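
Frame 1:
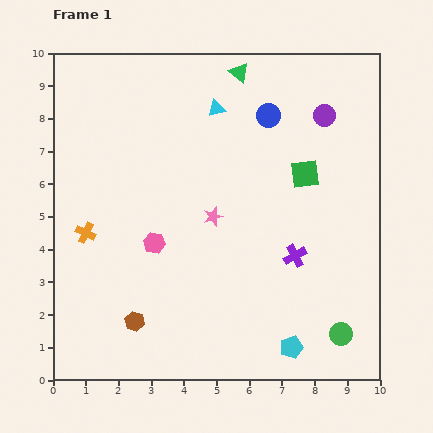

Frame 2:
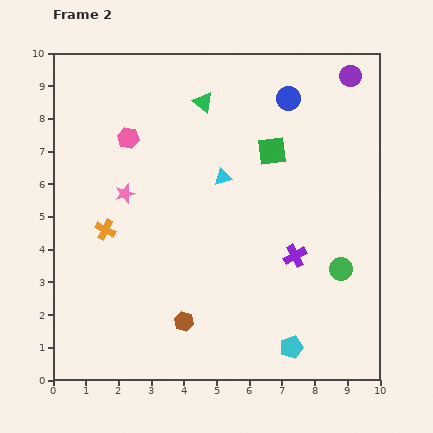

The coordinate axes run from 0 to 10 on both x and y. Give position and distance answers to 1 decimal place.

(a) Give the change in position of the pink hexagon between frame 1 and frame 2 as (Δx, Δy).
(-0.8, 3.2)

The pink hexagon was at (3.1, 4.2) in frame 1 and (2.3, 7.4) in frame 2.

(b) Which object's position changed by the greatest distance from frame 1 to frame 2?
the pink hexagon

(moved 3.3; next 2.8)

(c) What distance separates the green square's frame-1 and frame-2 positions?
1.2

The green square moved from (7.7, 6.3) to (6.7, 7.0), a distance of √(1.0² + 0.7²) ≈ 1.2.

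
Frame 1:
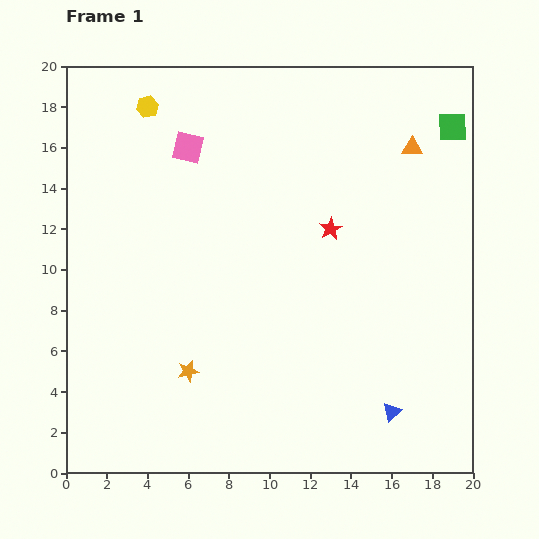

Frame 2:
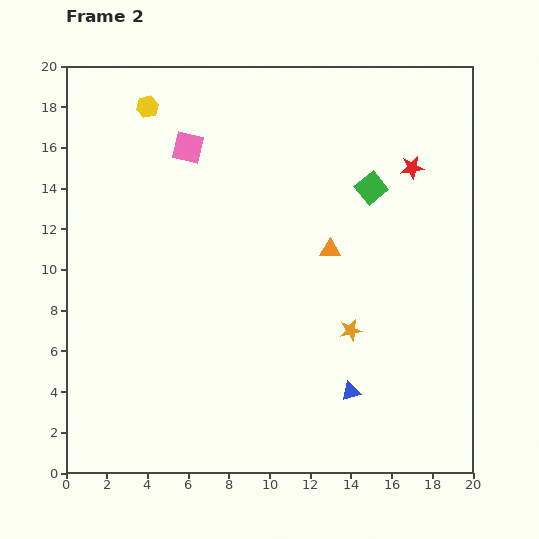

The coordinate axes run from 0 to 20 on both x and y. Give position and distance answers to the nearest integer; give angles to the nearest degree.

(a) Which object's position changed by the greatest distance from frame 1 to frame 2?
the orange star

(moved 8; next 6)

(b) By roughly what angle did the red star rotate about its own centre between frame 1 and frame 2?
22° clockwise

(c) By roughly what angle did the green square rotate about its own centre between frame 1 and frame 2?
38° counter-clockwise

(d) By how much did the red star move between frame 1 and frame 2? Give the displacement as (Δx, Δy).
(4, 3)

The red star was at (13, 12) in frame 1 and (17, 15) in frame 2.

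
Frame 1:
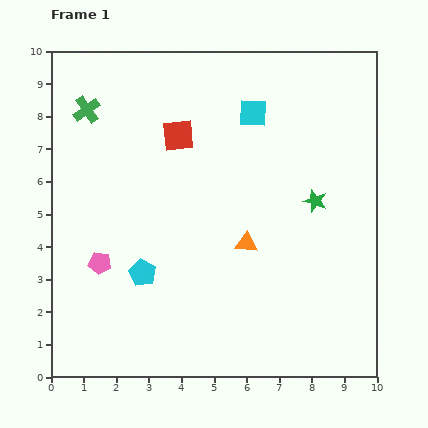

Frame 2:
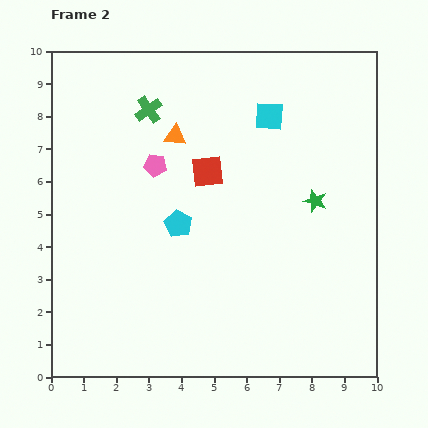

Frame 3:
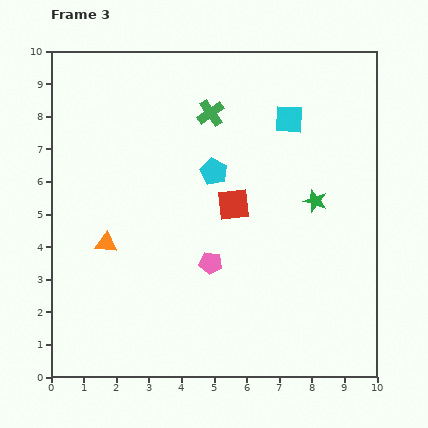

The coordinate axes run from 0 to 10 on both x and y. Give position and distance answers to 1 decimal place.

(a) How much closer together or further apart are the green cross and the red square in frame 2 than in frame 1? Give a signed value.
-0.3

Distance in frame 1: 2.9. Distance in frame 2: 2.6.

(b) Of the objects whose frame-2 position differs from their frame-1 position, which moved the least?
the cyan square

(moved 0.5)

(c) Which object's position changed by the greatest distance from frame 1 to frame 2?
the orange triangle

(moved 4.0; next 3.4)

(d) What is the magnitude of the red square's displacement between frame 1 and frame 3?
2.7

The red square moved from (3.9, 7.4) to (5.6, 5.3), a distance of √(1.7² + 2.1²) ≈ 2.7.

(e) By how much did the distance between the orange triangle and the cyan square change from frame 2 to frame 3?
+3.8

Distance in frame 2: 3.0. Distance in frame 3: 6.8.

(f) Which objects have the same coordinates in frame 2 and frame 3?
the green star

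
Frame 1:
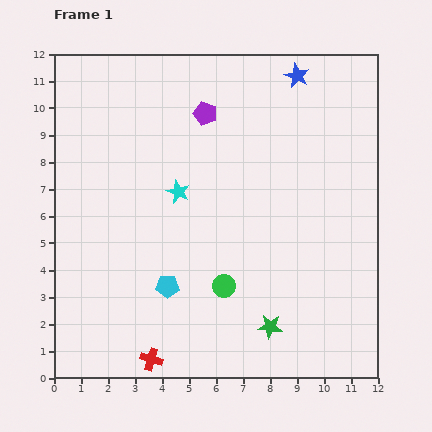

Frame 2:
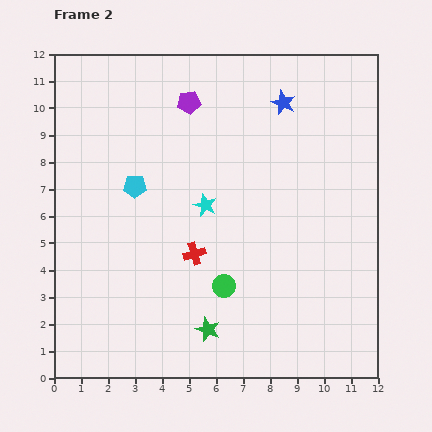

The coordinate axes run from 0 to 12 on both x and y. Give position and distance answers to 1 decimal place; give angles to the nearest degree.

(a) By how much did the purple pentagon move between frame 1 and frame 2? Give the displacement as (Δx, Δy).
(-0.6, 0.4)

The purple pentagon was at (5.6, 9.8) in frame 1 and (5.0, 10.2) in frame 2.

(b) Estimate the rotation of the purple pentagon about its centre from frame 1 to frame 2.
25° counter-clockwise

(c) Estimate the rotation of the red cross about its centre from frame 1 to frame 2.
33° counter-clockwise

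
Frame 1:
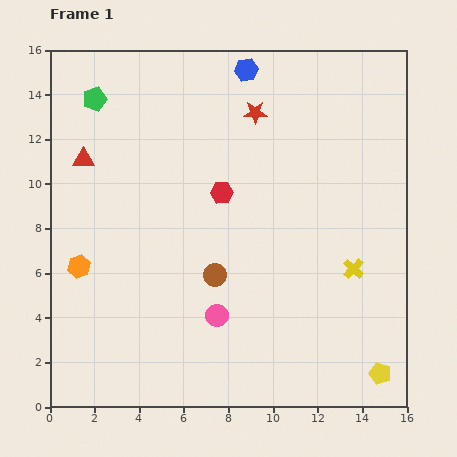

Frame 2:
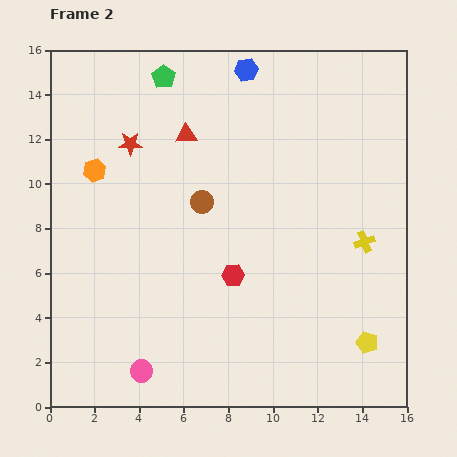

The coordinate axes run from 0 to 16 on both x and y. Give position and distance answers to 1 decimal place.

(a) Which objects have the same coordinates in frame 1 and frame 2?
the blue hexagon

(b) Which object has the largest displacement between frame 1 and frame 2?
the red star

(moved 5.8; next 4.7)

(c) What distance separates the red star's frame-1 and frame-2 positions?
5.8

The red star moved from (9.2, 13.2) to (3.6, 11.8), a distance of √(5.6² + 1.4²) ≈ 5.8.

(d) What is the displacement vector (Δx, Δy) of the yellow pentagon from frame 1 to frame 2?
(-0.6, 1.4)

The yellow pentagon was at (14.8, 1.5) in frame 1 and (14.2, 2.9) in frame 2.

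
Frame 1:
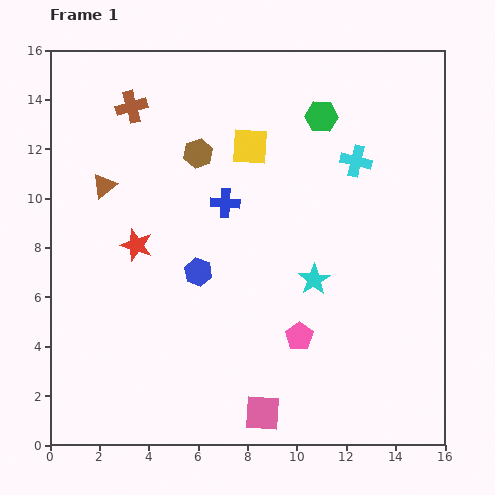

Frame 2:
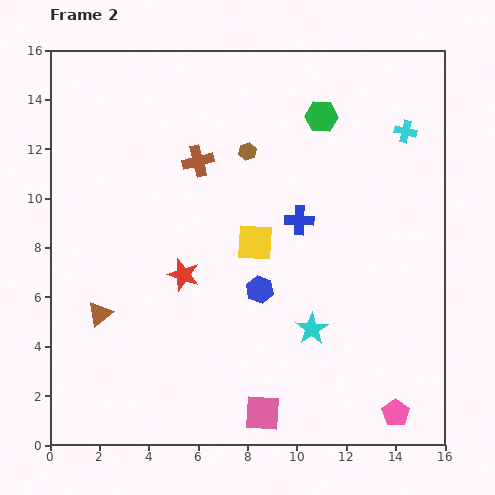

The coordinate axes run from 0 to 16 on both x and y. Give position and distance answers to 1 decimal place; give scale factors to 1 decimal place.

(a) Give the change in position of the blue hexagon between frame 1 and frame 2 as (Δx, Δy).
(2.5, -0.7)

The blue hexagon was at (6.0, 7.0) in frame 1 and (8.5, 6.3) in frame 2.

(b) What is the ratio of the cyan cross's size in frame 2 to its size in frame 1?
0.7×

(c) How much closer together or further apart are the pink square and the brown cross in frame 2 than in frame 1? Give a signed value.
-3.0

Distance in frame 1: 13.5. Distance in frame 2: 10.5.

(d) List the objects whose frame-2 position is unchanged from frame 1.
the pink square, the green hexagon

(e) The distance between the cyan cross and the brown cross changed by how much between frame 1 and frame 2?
-0.9

Distance in frame 1: 9.4. Distance in frame 2: 8.5.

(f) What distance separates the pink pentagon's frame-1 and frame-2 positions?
5.0

The pink pentagon moved from (10.1, 4.4) to (14.0, 1.3), a distance of √(3.9² + 3.1²) ≈ 5.0.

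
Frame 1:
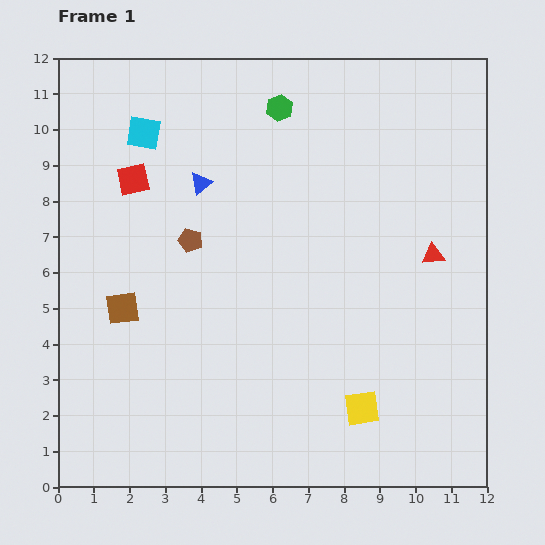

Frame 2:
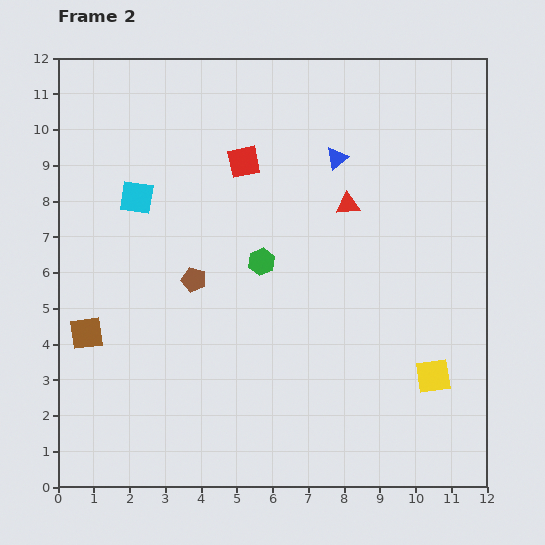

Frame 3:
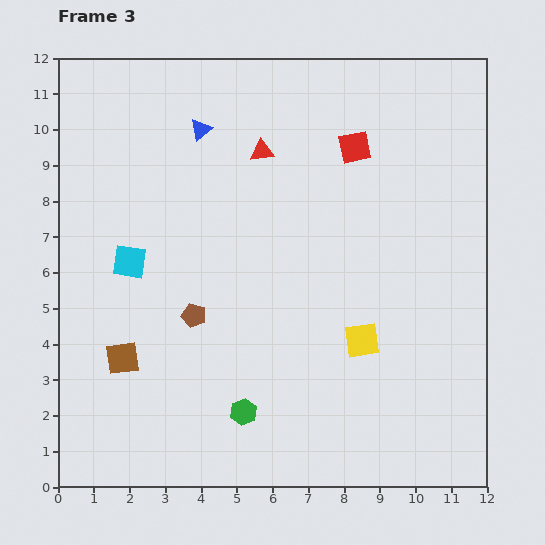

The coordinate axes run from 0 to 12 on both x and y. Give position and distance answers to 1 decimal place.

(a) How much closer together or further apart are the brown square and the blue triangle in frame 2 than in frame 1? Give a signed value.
+4.4

Distance in frame 1: 4.1. Distance in frame 2: 8.5.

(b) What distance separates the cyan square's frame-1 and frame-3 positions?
3.6

The cyan square moved from (2.4, 9.9) to (2.0, 6.3), a distance of √(0.4² + 3.6²) ≈ 3.6.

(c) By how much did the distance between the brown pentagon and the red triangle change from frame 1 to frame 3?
-1.8

Distance in frame 1: 6.8. Distance in frame 3: 5.0.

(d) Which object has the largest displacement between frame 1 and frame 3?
the green hexagon

(moved 8.6; next 6.3)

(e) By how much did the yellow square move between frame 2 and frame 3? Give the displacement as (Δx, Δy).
(-2.0, 1.0)

The yellow square was at (10.5, 3.1) in frame 2 and (8.5, 4.1) in frame 3.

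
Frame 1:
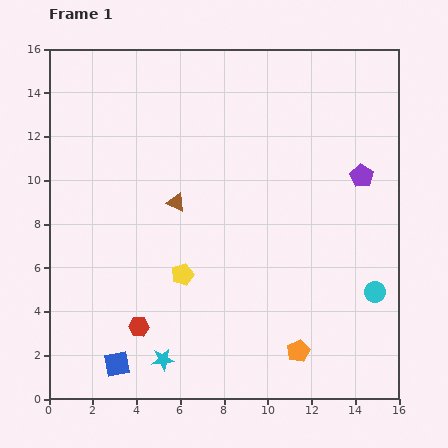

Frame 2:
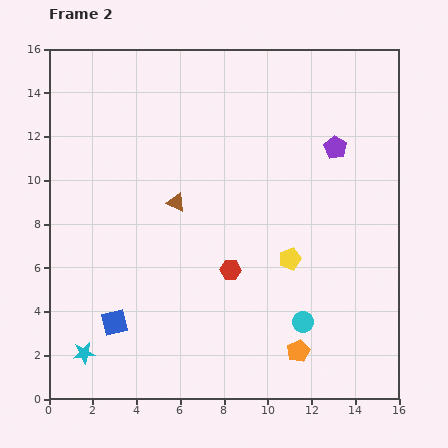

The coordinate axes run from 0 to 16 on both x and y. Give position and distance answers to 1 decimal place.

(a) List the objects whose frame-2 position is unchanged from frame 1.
the brown triangle, the orange pentagon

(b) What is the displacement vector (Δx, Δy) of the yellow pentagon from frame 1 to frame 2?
(4.9, 0.7)

The yellow pentagon was at (6.1, 5.7) in frame 1 and (11.0, 6.4) in frame 2.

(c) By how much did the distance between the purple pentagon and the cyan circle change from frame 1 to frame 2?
+2.8

Distance in frame 1: 5.3. Distance in frame 2: 8.1.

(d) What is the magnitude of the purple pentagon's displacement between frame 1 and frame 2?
1.8

The purple pentagon moved from (14.3, 10.2) to (13.1, 11.5), a distance of √(1.2² + 1.3²) ≈ 1.8.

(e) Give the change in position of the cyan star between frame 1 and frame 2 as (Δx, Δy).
(-3.6, 0.3)

The cyan star was at (5.2, 1.8) in frame 1 and (1.6, 2.1) in frame 2.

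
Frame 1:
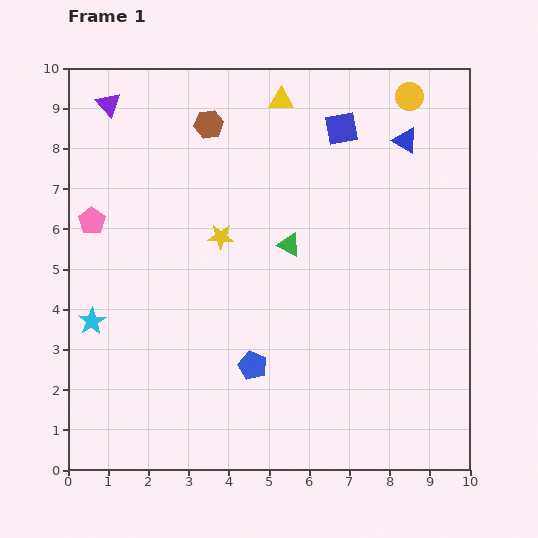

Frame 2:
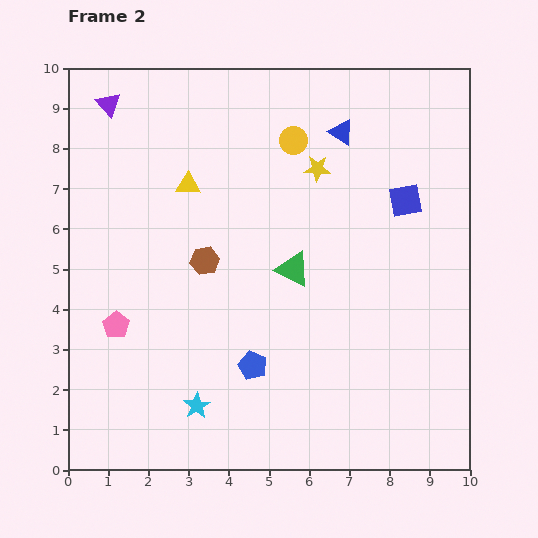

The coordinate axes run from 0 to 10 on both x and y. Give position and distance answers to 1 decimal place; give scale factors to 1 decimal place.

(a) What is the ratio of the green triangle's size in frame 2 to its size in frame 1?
1.5×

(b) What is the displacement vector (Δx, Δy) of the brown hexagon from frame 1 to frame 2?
(-0.1, -3.4)

The brown hexagon was at (3.5, 8.6) in frame 1 and (3.4, 5.2) in frame 2.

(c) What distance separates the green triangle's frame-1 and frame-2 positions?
0.6

The green triangle moved from (5.5, 5.6) to (5.6, 5.0), a distance of √(0.1² + 0.6²) ≈ 0.6.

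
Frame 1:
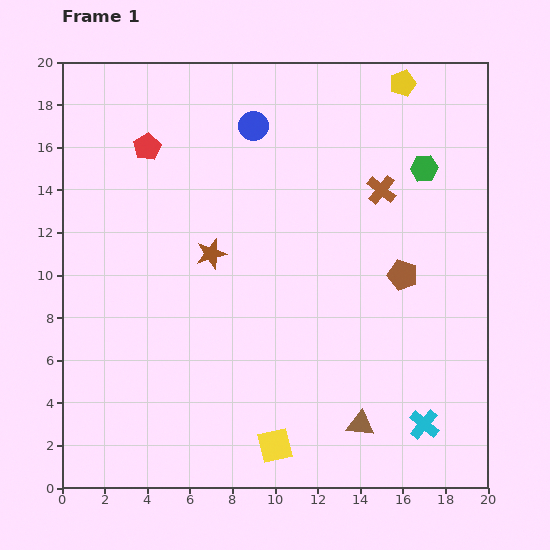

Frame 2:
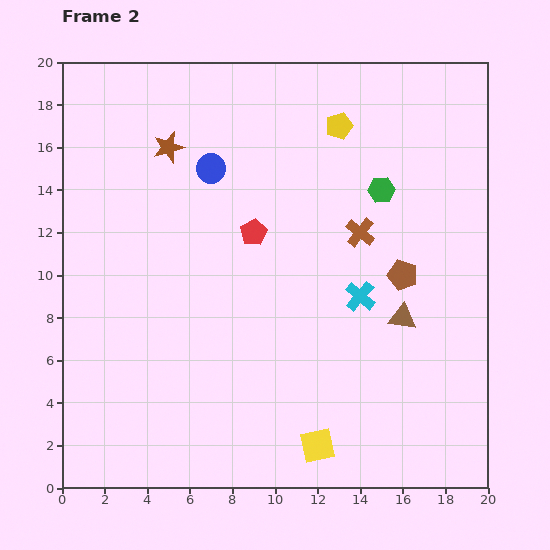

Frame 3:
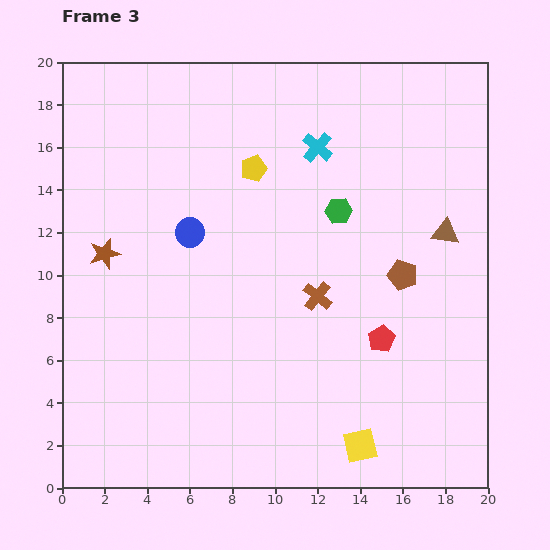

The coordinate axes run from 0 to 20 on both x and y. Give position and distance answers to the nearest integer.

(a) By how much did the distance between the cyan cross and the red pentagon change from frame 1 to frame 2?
-12

Distance in frame 1: 18. Distance in frame 2: 6.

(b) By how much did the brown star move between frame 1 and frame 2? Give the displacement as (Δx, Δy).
(-2, 5)

The brown star was at (7, 11) in frame 1 and (5, 16) in frame 2.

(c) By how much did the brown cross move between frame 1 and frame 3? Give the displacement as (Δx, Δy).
(-3, -5)

The brown cross was at (15, 14) in frame 1 and (12, 9) in frame 3.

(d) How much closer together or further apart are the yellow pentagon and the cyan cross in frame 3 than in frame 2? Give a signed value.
-5

Distance in frame 2: 8. Distance in frame 3: 3.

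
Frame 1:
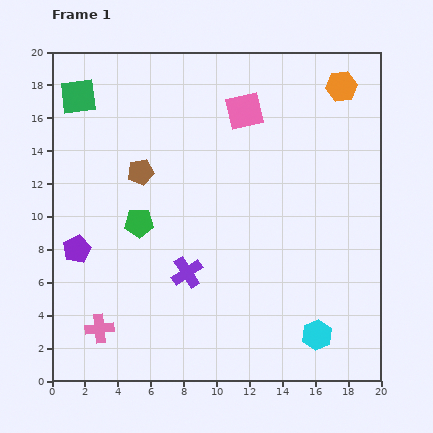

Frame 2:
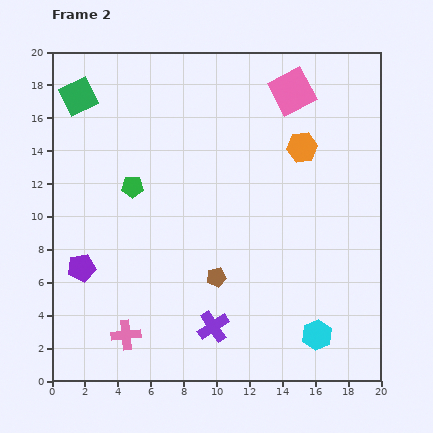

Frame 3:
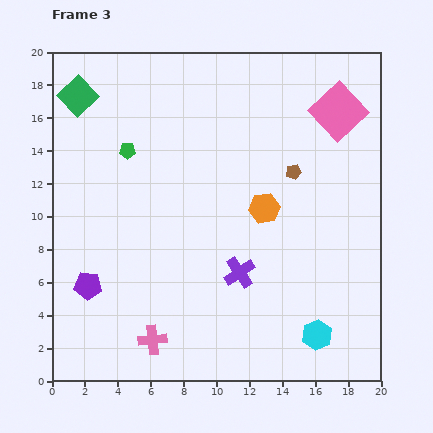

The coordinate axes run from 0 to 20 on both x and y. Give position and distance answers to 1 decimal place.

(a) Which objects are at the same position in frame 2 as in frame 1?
the cyan hexagon, the green square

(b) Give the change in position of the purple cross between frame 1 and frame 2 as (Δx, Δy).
(1.6, -3.3)

The purple cross was at (8.2, 6.6) in frame 1 and (9.8, 3.3) in frame 2.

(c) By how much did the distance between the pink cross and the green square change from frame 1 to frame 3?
+1.3

Distance in frame 1: 14.2. Distance in frame 3: 15.5.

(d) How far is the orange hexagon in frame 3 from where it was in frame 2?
4.4

The orange hexagon moved from (15.2, 14.2) to (12.9, 10.5), a distance of √(2.3² + 3.7²) ≈ 4.4.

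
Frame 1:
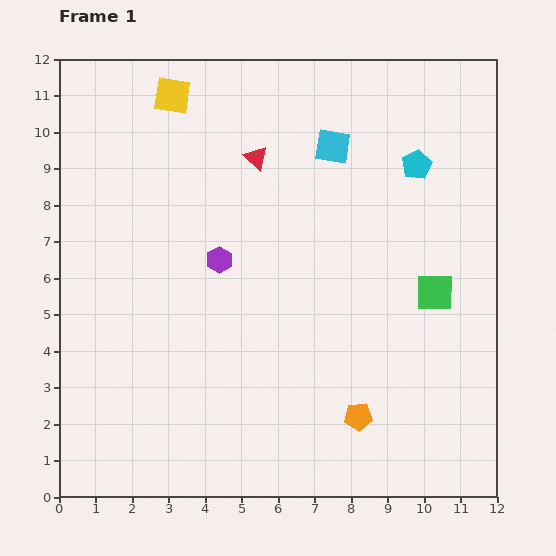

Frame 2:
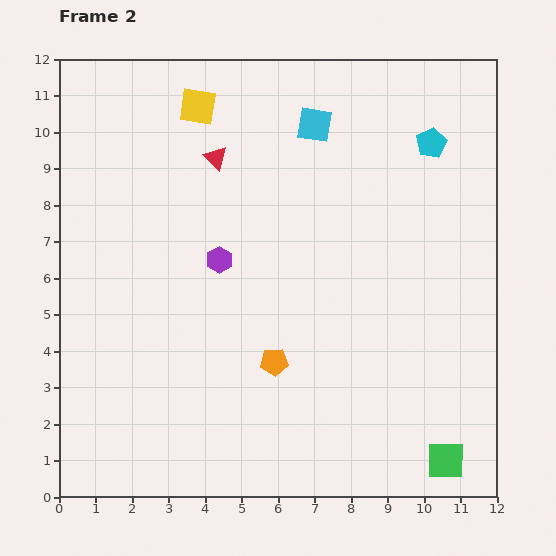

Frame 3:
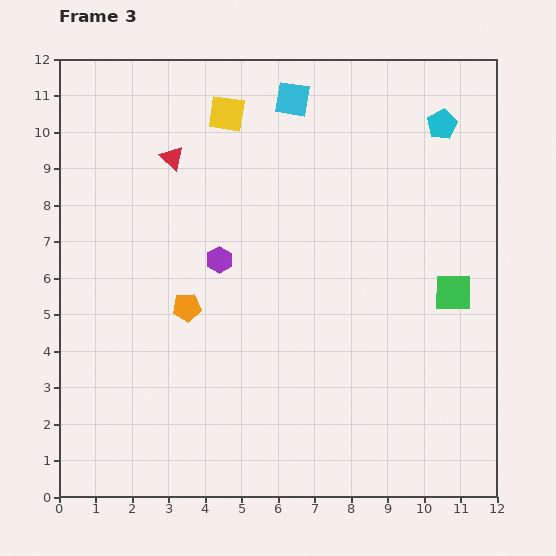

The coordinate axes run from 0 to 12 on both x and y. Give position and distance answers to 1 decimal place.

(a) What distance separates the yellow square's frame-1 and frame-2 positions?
0.8

The yellow square moved from (3.1, 11.0) to (3.8, 10.7), a distance of √(0.7² + 0.3²) ≈ 0.8.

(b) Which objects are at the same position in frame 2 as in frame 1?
the purple hexagon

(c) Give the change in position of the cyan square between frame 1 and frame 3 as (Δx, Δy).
(-1.1, 1.3)

The cyan square was at (7.5, 9.6) in frame 1 and (6.4, 10.9) in frame 3.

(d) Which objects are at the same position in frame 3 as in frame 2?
the purple hexagon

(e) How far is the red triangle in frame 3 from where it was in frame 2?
1.2

The red triangle moved from (4.3, 9.3) to (3.1, 9.3), a distance of √(1.2² + 0.0²) ≈ 1.2.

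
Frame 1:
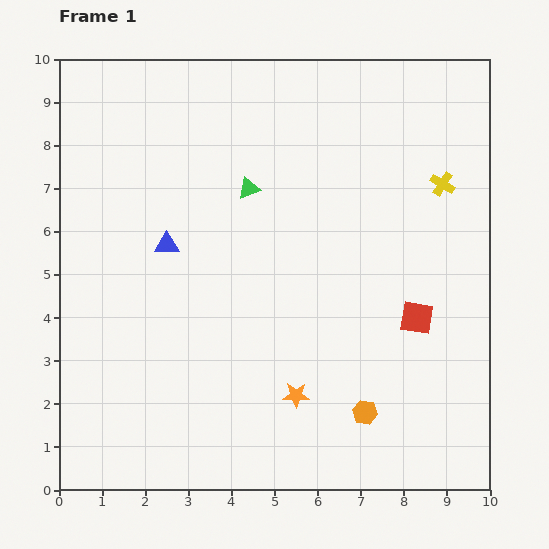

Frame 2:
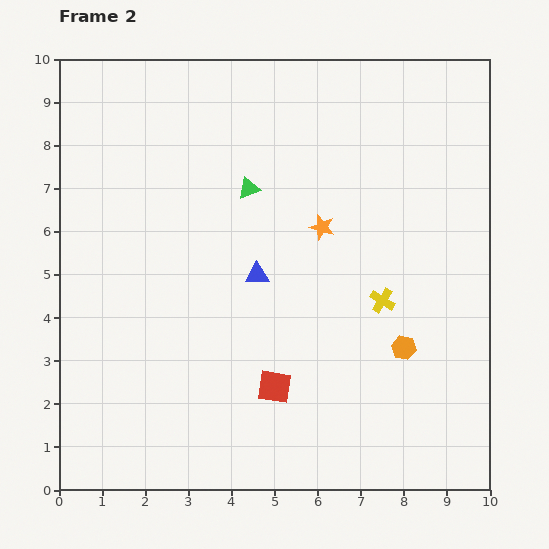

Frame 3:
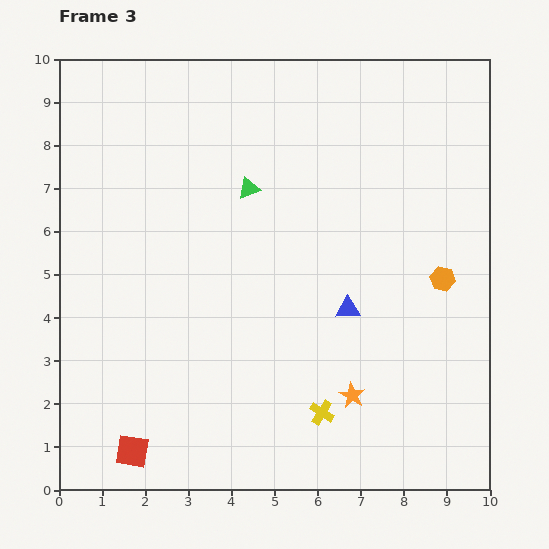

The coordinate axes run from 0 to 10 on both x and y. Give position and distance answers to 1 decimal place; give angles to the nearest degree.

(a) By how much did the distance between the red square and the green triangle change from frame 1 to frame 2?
-0.3

Distance in frame 1: 4.9. Distance in frame 2: 4.6.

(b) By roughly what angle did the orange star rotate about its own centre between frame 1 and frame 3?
31° clockwise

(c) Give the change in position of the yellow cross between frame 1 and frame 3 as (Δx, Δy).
(-2.8, -5.3)

The yellow cross was at (8.9, 7.1) in frame 1 and (6.1, 1.8) in frame 3.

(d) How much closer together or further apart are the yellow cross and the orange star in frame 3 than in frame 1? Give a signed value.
-5.2

Distance in frame 1: 6.0. Distance in frame 3: 0.8.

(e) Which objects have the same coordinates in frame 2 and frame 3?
the green triangle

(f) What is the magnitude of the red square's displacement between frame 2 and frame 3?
3.6

The red square moved from (5.0, 2.4) to (1.7, 0.9), a distance of √(3.3² + 1.5²) ≈ 3.6.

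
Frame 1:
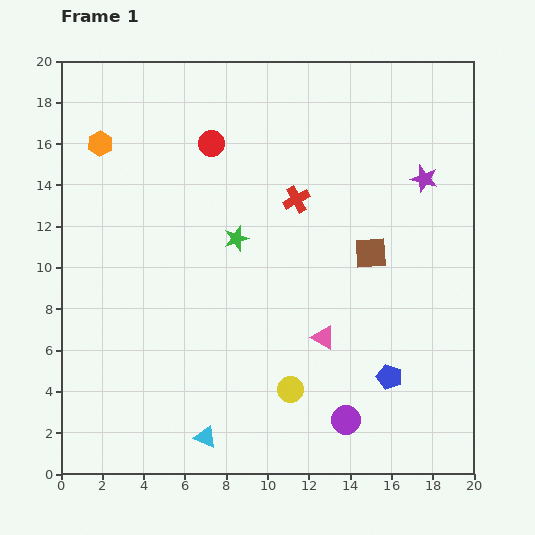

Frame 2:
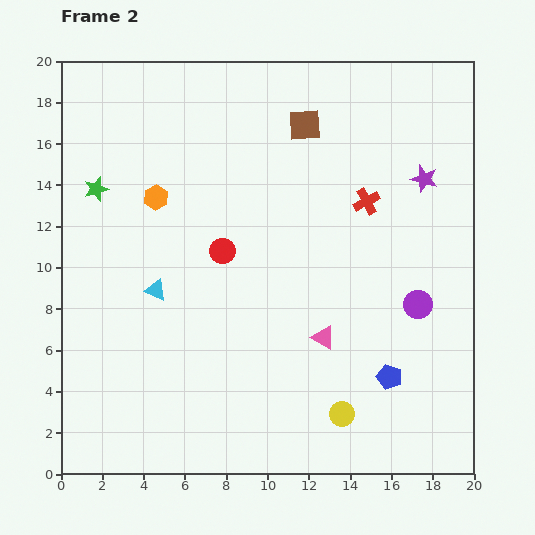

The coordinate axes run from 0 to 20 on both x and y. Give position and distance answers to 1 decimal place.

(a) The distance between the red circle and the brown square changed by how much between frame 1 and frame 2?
-2.0

Distance in frame 1: 9.3. Distance in frame 2: 7.3.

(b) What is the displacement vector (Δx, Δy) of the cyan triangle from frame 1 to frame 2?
(-2.4, 7.1)

The cyan triangle was at (7.0, 1.8) in frame 1 and (4.6, 8.9) in frame 2.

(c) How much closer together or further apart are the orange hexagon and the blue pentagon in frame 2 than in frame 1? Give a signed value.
-3.7

Distance in frame 1: 18.0. Distance in frame 2: 14.3.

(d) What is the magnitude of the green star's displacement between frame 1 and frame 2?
7.2

The green star moved from (8.5, 11.4) to (1.7, 13.8), a distance of √(6.8² + 2.4²) ≈ 7.2.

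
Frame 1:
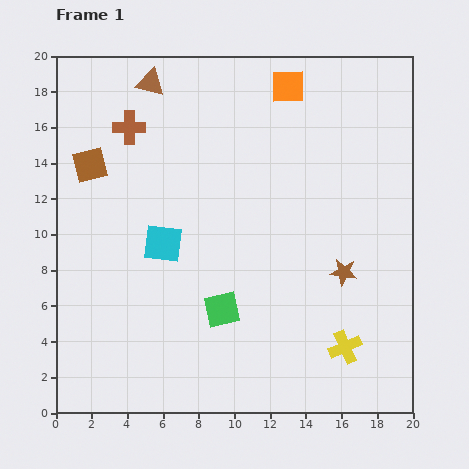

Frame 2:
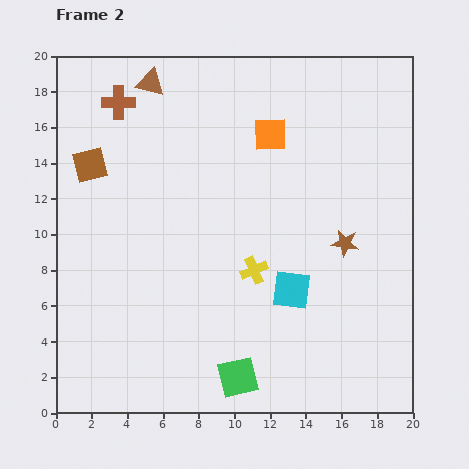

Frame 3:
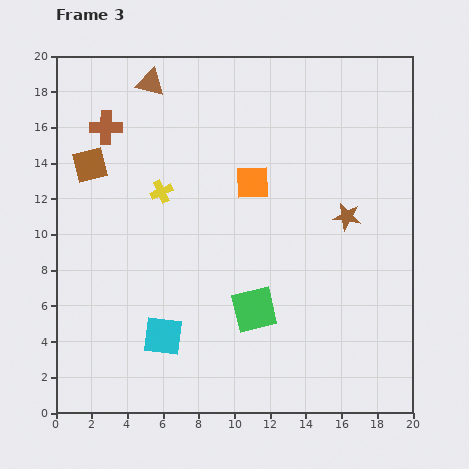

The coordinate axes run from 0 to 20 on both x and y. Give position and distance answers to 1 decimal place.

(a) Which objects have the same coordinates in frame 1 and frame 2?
the brown triangle, the brown square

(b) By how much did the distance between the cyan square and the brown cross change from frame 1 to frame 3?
+5.3

Distance in frame 1: 6.8. Distance in frame 3: 12.1.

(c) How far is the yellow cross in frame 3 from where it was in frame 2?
6.8

The yellow cross moved from (11.1, 8.0) to (5.9, 12.4), a distance of √(5.2² + 4.4²) ≈ 6.8.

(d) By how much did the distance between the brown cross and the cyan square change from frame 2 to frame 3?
-2.2

Distance in frame 2: 14.3. Distance in frame 3: 12.1.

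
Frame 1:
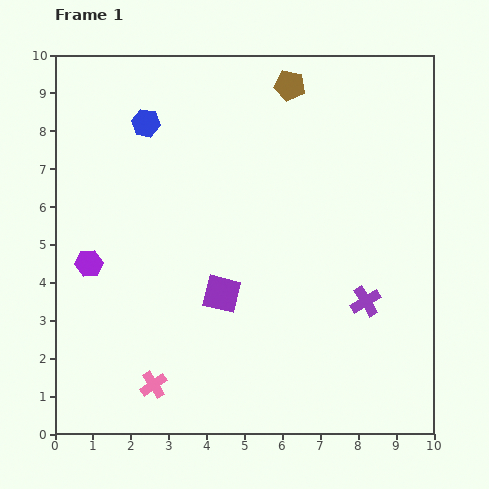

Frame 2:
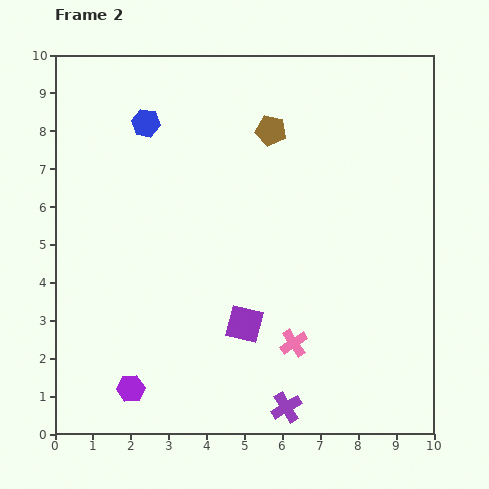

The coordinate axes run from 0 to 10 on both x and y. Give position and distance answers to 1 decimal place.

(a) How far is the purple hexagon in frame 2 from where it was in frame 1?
3.5

The purple hexagon moved from (0.9, 4.5) to (2.0, 1.2), a distance of √(1.1² + 3.3²) ≈ 3.5.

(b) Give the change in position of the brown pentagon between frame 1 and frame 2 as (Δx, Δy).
(-0.5, -1.2)

The brown pentagon was at (6.2, 9.2) in frame 1 and (5.7, 8.0) in frame 2.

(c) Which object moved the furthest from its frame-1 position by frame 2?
the pink cross

(moved 3.9; next 3.5)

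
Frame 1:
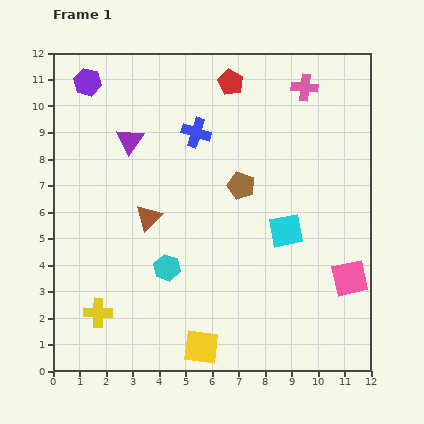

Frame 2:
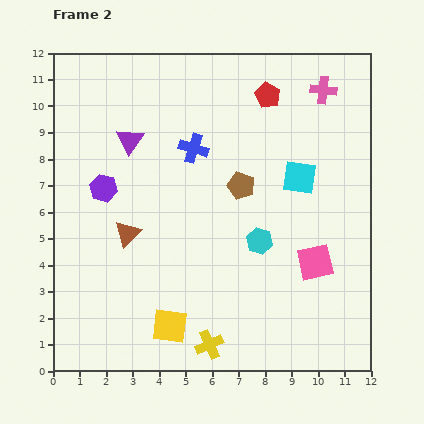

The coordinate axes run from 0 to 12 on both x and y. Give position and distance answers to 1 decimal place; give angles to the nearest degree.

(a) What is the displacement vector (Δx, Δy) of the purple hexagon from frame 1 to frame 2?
(0.6, -4.0)

The purple hexagon was at (1.3, 10.9) in frame 1 and (1.9, 6.9) in frame 2.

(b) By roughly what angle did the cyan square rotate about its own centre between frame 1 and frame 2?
20° clockwise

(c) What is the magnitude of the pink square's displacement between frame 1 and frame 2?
1.4

The pink square moved from (11.2, 3.5) to (9.9, 4.1), a distance of √(1.3² + 0.6²) ≈ 1.4.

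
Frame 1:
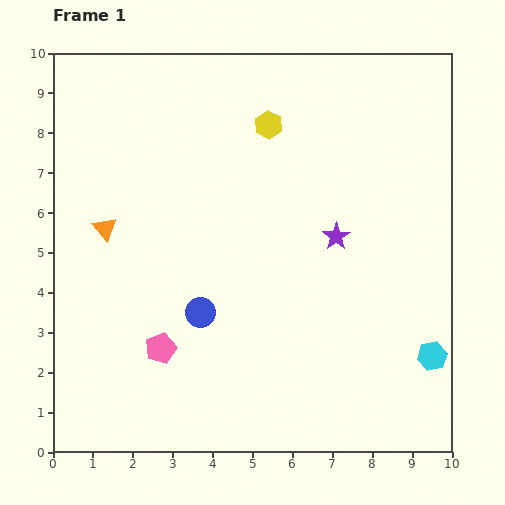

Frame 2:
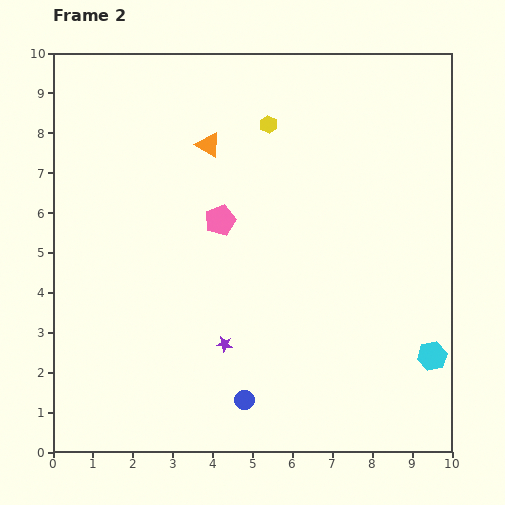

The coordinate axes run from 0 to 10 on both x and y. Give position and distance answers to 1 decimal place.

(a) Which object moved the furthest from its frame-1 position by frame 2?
the purple star

(moved 3.9; next 3.5)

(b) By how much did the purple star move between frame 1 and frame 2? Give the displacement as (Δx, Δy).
(-2.8, -2.7)

The purple star was at (7.1, 5.4) in frame 1 and (4.3, 2.7) in frame 2.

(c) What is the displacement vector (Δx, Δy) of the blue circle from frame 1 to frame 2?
(1.1, -2.2)

The blue circle was at (3.7, 3.5) in frame 1 and (4.8, 1.3) in frame 2.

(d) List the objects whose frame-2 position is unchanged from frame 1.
the yellow hexagon, the cyan hexagon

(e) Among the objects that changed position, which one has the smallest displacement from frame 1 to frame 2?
the blue circle

(moved 2.5)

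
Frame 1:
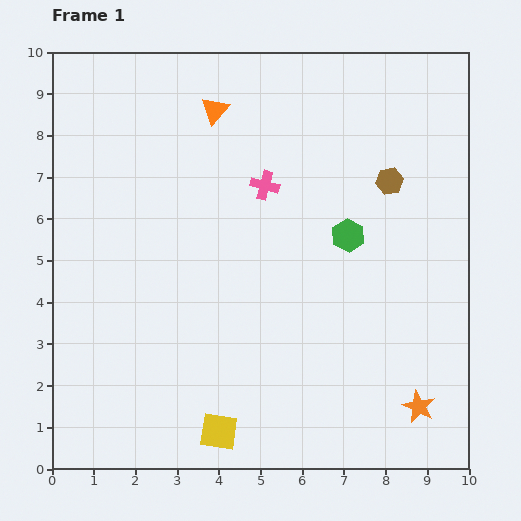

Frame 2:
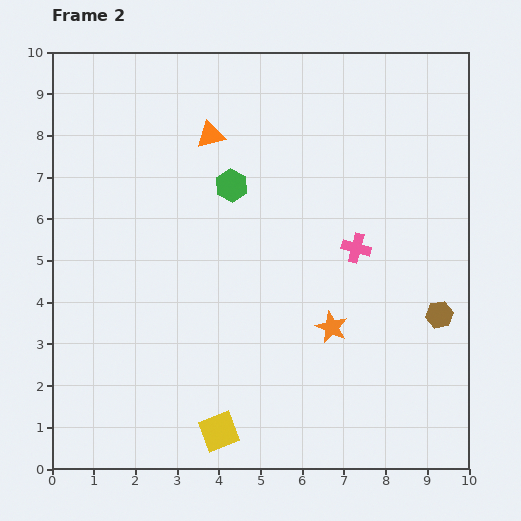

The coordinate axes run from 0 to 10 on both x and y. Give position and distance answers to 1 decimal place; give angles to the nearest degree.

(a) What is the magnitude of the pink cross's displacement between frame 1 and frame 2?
2.7

The pink cross moved from (5.1, 6.8) to (7.3, 5.3), a distance of √(2.2² + 1.5²) ≈ 2.7.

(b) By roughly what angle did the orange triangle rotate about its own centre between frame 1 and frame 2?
35° clockwise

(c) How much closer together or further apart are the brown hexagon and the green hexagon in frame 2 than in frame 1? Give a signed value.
+4.3

Distance in frame 1: 1.6. Distance in frame 2: 5.9.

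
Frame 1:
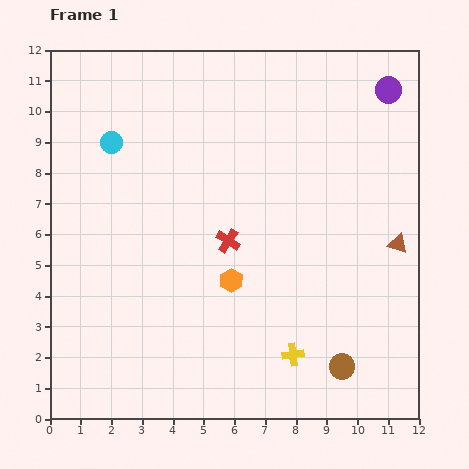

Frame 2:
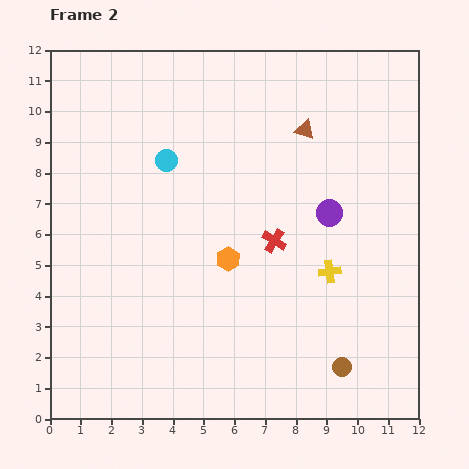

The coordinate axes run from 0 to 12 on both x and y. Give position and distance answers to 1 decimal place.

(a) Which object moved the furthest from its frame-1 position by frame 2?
the brown triangle

(moved 4.8; next 4.4)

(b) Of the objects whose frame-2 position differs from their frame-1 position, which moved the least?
the orange hexagon

(moved 0.7)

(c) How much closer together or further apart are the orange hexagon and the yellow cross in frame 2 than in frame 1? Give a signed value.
+0.2

Distance in frame 1: 3.1. Distance in frame 2: 3.3.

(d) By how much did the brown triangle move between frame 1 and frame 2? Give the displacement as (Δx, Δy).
(-3.0, 3.7)

The brown triangle was at (11.3, 5.7) in frame 1 and (8.3, 9.4) in frame 2.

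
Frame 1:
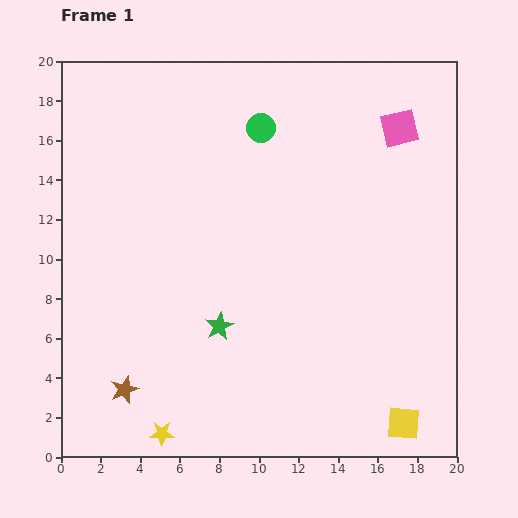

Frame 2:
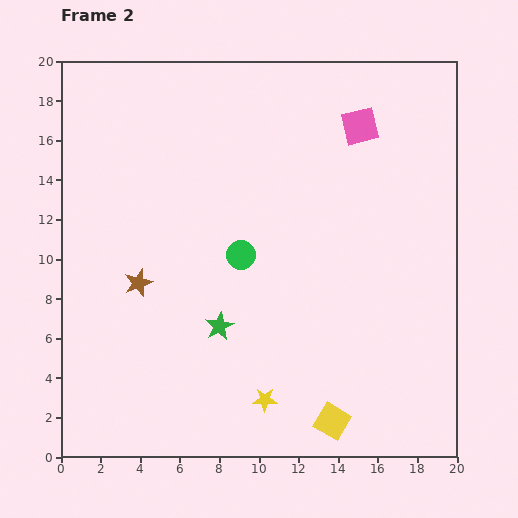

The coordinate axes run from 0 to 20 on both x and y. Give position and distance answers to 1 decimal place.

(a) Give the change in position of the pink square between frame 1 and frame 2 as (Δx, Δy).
(-2.0, 0.1)

The pink square was at (17.1, 16.6) in frame 1 and (15.1, 16.7) in frame 2.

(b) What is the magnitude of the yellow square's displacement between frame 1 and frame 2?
3.6

The yellow square moved from (17.3, 1.7) to (13.7, 1.8), a distance of √(3.6² + 0.1²) ≈ 3.6.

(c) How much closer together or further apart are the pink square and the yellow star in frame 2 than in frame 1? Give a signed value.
-4.9

Distance in frame 1: 19.5. Distance in frame 2: 14.6.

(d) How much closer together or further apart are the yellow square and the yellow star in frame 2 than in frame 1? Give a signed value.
-8.6

Distance in frame 1: 12.2. Distance in frame 2: 3.6.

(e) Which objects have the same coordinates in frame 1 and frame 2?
the green star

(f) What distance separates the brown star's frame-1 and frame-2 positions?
5.4

The brown star moved from (3.2, 3.4) to (3.9, 8.8), a distance of √(0.7² + 5.4²) ≈ 5.4.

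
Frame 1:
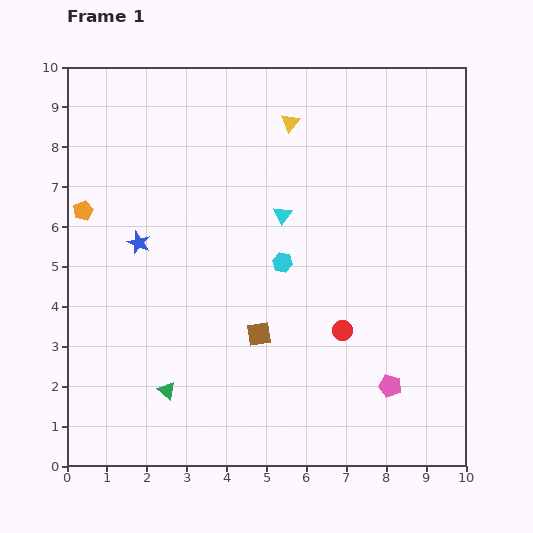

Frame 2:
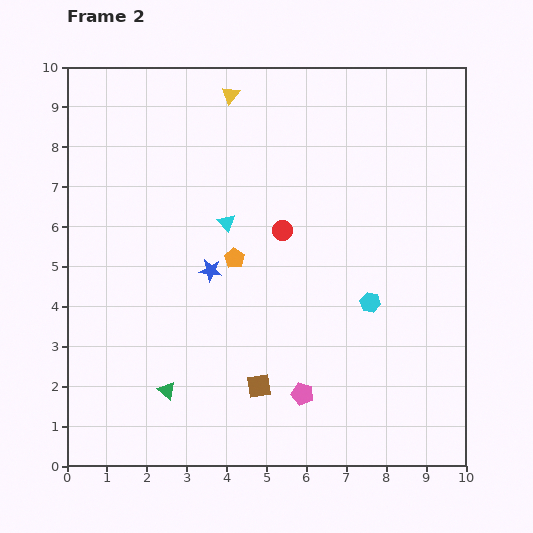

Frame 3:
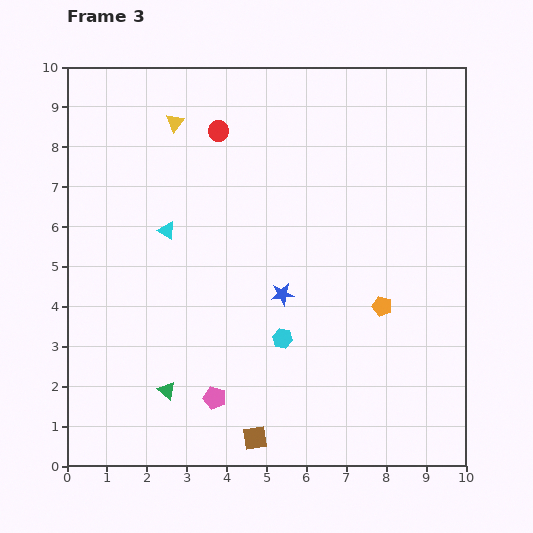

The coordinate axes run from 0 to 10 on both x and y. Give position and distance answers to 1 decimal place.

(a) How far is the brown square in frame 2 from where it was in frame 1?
1.3

The brown square moved from (4.8, 3.3) to (4.8, 2.0), a distance of √(0.0² + 1.3²) ≈ 1.3.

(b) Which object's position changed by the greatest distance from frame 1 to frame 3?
the orange pentagon

(moved 7.9; next 5.9)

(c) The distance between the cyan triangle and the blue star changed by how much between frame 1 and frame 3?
-0.4

Distance in frame 1: 3.7. Distance in frame 3: 3.3.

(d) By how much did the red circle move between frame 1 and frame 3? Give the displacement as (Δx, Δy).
(-3.1, 5.0)

The red circle was at (6.9, 3.4) in frame 1 and (3.8, 8.4) in frame 3.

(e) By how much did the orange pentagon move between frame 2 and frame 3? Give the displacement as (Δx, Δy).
(3.7, -1.2)

The orange pentagon was at (4.2, 5.2) in frame 2 and (7.9, 4.0) in frame 3.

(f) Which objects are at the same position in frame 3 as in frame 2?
the green triangle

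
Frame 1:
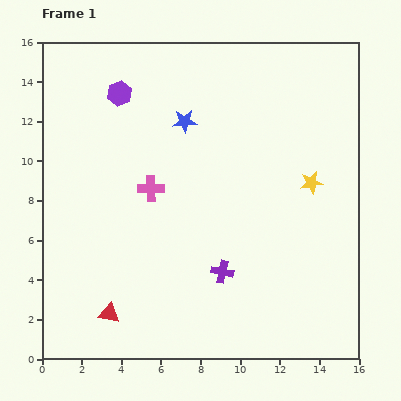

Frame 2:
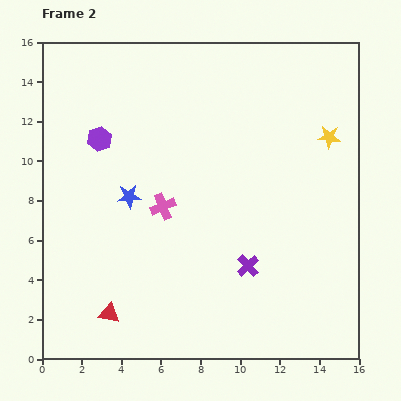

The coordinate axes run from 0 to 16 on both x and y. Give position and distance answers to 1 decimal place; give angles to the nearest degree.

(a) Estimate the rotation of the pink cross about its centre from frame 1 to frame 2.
21° counter-clockwise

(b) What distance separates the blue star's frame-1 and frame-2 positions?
4.7

The blue star moved from (7.2, 12.0) to (4.4, 8.2), a distance of √(2.8² + 3.8²) ≈ 4.7.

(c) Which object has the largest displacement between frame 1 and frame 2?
the blue star

(moved 4.7; next 2.5)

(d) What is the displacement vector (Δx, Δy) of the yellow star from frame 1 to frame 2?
(0.9, 2.3)

The yellow star was at (13.6, 8.9) in frame 1 and (14.5, 11.2) in frame 2.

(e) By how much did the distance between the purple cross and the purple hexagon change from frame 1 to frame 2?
-0.5

Distance in frame 1: 10.4. Distance in frame 2: 9.9.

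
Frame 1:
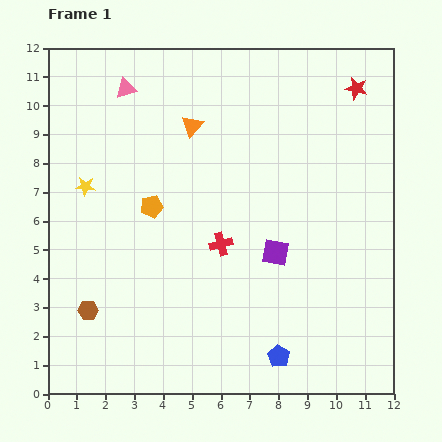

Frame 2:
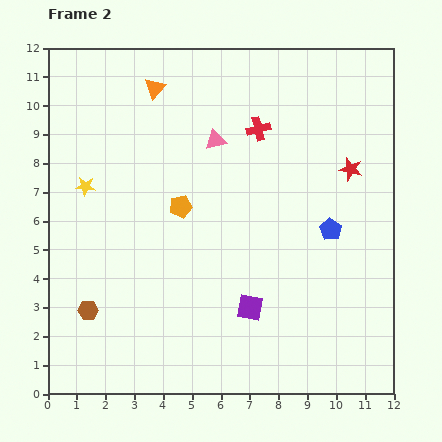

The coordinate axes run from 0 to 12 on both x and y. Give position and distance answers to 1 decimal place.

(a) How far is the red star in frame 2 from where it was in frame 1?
2.8

The red star moved from (10.7, 10.6) to (10.5, 7.8), a distance of √(0.2² + 2.8²) ≈ 2.8.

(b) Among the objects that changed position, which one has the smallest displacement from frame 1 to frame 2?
the orange pentagon

(moved 1.0)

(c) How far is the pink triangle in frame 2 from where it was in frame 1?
3.6

The pink triangle moved from (2.7, 10.6) to (5.8, 8.8), a distance of √(3.1² + 1.8²) ≈ 3.6.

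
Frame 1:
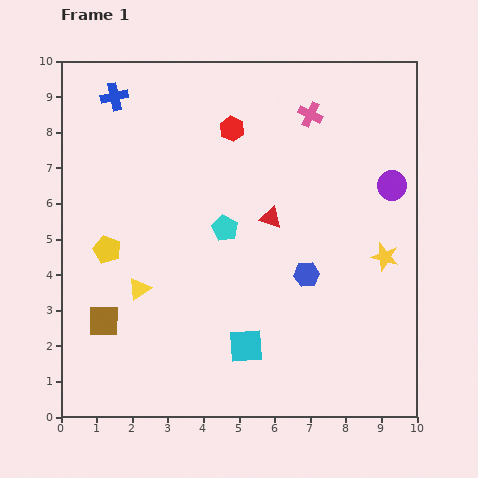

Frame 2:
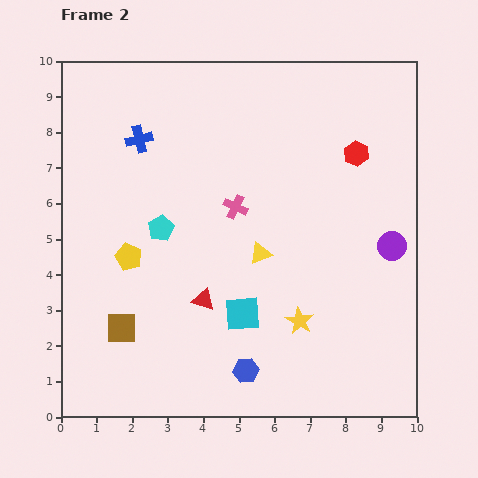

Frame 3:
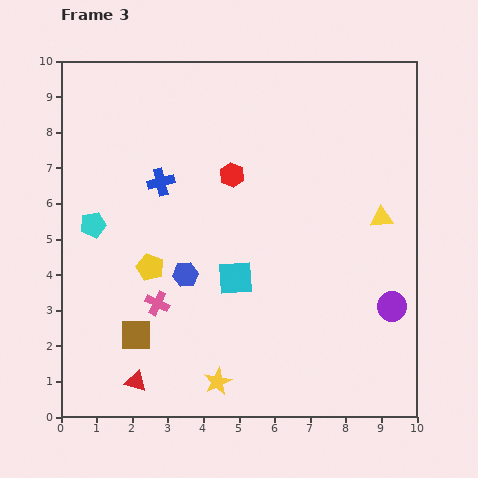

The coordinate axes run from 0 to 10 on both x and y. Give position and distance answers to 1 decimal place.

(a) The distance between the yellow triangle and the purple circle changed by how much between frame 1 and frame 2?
-4.0

Distance in frame 1: 7.7. Distance in frame 2: 3.7.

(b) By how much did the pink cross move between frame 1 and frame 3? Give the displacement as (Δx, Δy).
(-4.3, -5.3)

The pink cross was at (7.0, 8.5) in frame 1 and (2.7, 3.2) in frame 3.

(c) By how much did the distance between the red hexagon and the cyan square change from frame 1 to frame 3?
-3.2

Distance in frame 1: 6.1. Distance in frame 3: 2.9.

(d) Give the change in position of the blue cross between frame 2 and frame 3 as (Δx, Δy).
(0.6, -1.2)

The blue cross was at (2.2, 7.8) in frame 2 and (2.8, 6.6) in frame 3.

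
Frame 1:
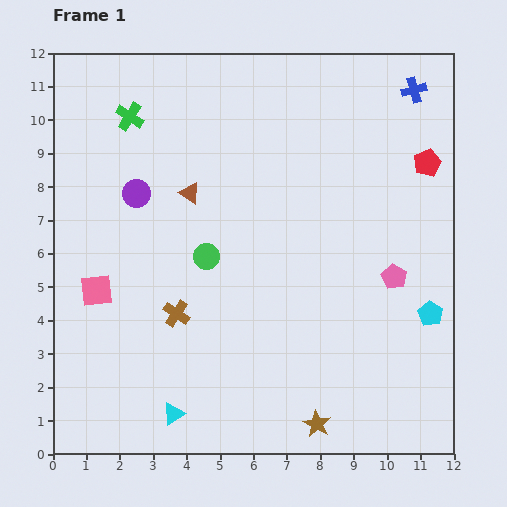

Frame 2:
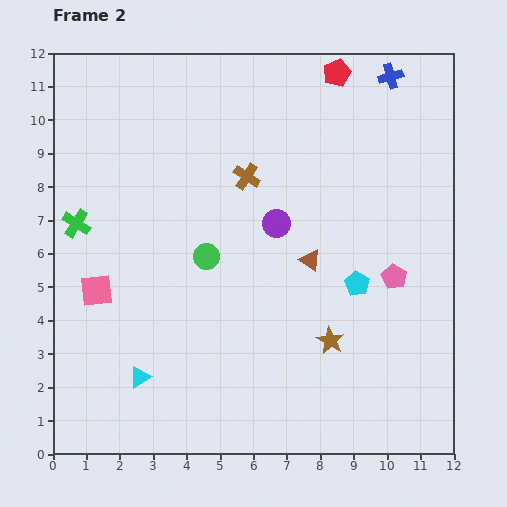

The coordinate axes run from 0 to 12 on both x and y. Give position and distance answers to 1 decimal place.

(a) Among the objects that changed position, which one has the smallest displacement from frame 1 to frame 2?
the blue cross

(moved 0.8)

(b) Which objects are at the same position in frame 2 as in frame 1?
the green circle, the pink pentagon, the pink square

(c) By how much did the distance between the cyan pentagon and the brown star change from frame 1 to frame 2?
-2.8

Distance in frame 1: 4.7. Distance in frame 2: 1.9.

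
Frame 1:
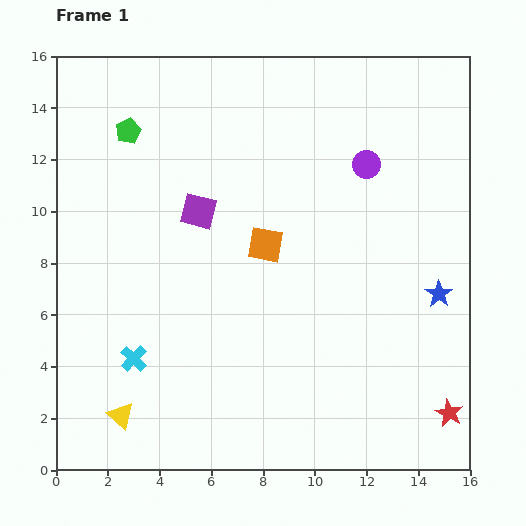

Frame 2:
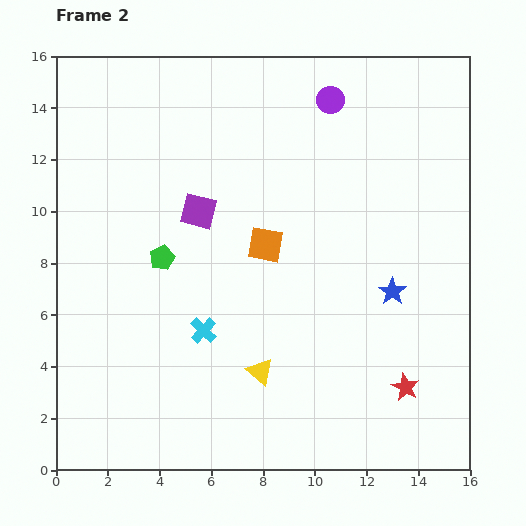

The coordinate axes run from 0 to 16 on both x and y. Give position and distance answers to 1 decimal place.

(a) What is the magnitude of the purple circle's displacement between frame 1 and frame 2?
2.9

The purple circle moved from (12.0, 11.8) to (10.6, 14.3), a distance of √(1.4² + 2.5²) ≈ 2.9.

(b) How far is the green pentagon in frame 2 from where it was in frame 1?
5.1

The green pentagon moved from (2.8, 13.1) to (4.1, 8.2), a distance of √(1.3² + 4.9²) ≈ 5.1.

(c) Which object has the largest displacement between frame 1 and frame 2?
the yellow triangle

(moved 5.7; next 5.1)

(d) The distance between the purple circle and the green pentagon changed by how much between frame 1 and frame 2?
-0.4

Distance in frame 1: 9.3. Distance in frame 2: 8.9.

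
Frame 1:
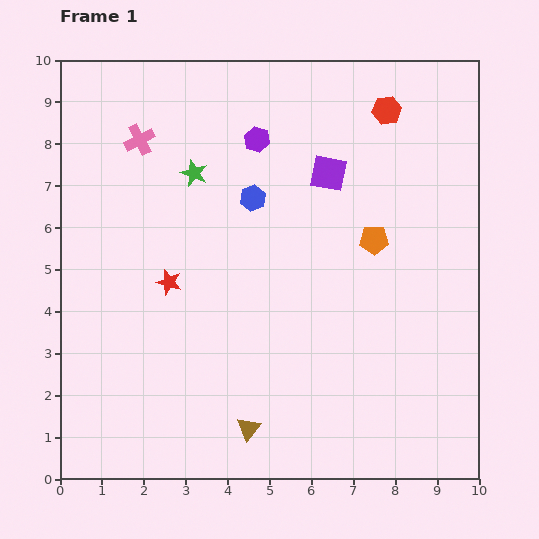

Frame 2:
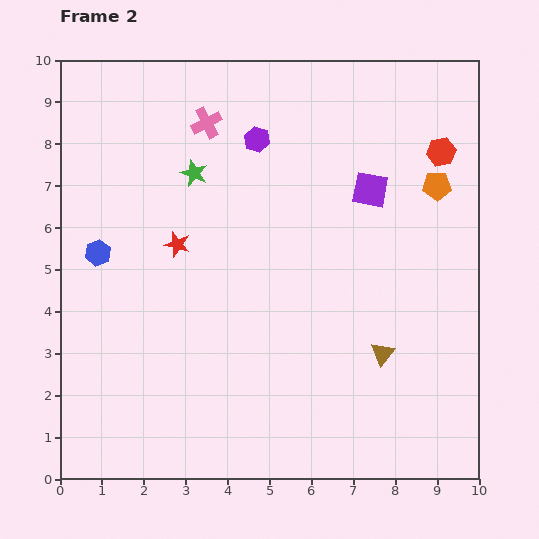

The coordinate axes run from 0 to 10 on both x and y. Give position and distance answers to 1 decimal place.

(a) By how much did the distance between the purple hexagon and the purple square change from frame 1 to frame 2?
+1.1

Distance in frame 1: 1.9. Distance in frame 2: 3.0.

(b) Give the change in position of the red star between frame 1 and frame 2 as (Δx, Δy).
(0.2, 0.9)

The red star was at (2.6, 4.7) in frame 1 and (2.8, 5.6) in frame 2.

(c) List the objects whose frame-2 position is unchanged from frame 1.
the green star, the purple hexagon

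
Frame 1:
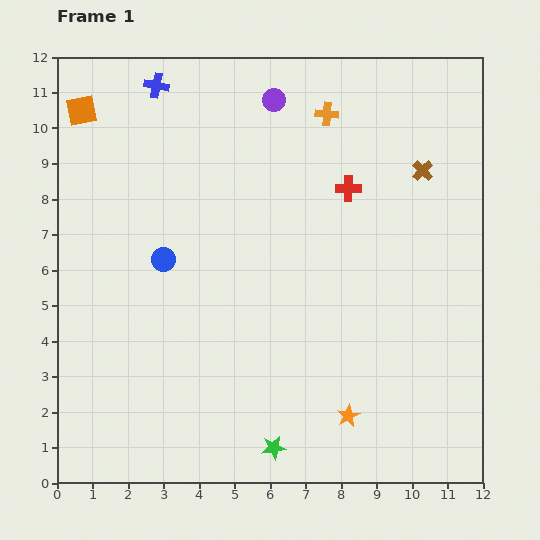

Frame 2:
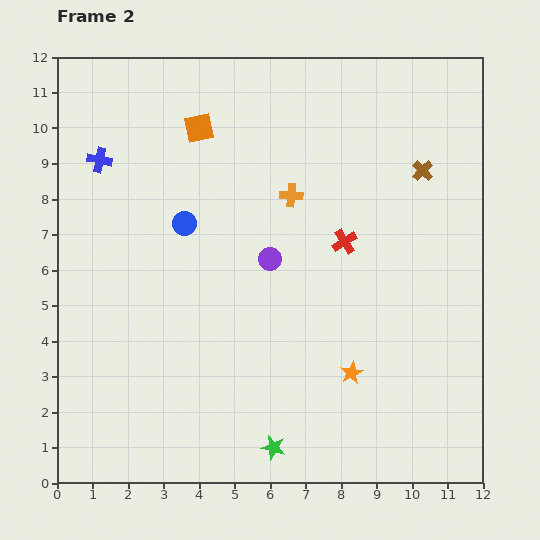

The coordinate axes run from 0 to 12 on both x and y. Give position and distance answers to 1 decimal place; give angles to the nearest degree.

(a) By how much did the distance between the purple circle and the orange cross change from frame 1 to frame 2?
+0.3

Distance in frame 1: 1.6. Distance in frame 2: 1.9.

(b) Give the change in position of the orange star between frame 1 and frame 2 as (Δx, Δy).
(0.1, 1.2)

The orange star was at (8.2, 1.9) in frame 1 and (8.3, 3.1) in frame 2.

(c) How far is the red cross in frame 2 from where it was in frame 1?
1.5

The red cross moved from (8.2, 8.3) to (8.1, 6.8), a distance of √(0.1² + 1.5²) ≈ 1.5.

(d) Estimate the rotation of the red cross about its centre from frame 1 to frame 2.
32° counter-clockwise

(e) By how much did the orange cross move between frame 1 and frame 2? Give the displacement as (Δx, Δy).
(-1.0, -2.3)

The orange cross was at (7.6, 10.4) in frame 1 and (6.6, 8.1) in frame 2.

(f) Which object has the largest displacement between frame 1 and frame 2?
the purple circle

(moved 4.5; next 3.3)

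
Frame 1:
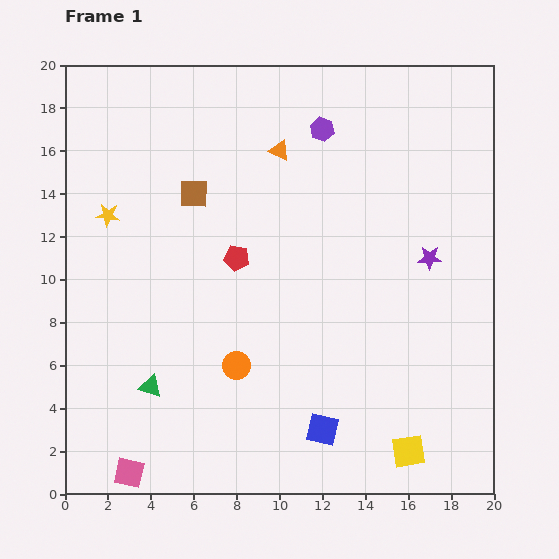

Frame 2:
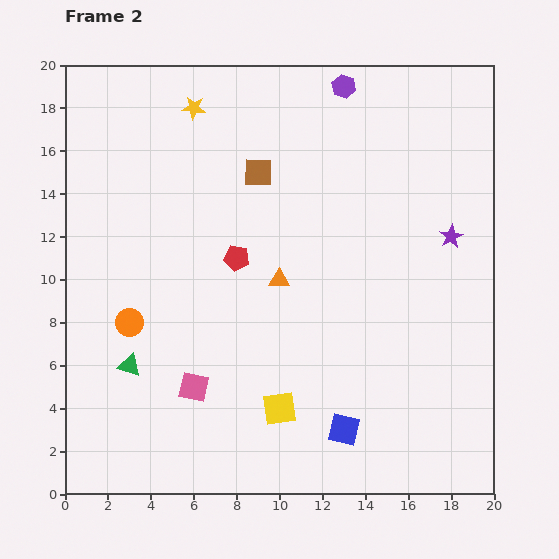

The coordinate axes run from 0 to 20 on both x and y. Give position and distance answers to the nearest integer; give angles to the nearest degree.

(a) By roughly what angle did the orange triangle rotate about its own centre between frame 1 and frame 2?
24° counter-clockwise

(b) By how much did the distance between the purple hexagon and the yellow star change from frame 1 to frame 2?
-4

Distance in frame 1: 11. Distance in frame 2: 7.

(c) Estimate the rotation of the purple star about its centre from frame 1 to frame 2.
29° counter-clockwise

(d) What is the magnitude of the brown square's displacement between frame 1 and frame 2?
3

The brown square moved from (6, 14) to (9, 15), a distance of √(3² + 1²) ≈ 3.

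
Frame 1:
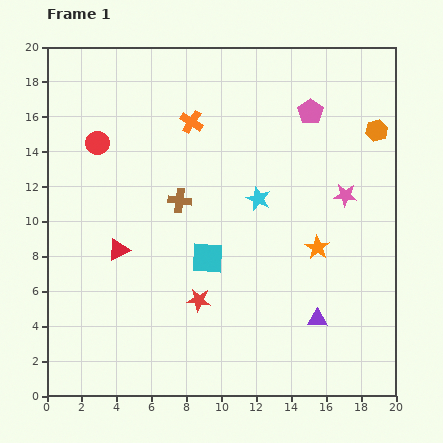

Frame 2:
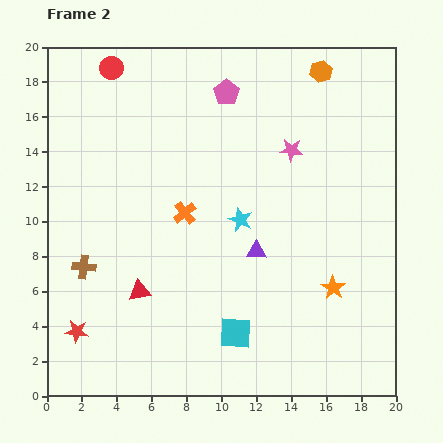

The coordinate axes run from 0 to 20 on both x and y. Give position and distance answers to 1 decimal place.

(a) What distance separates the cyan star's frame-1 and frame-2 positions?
1.6

The cyan star moved from (12.1, 11.3) to (11.1, 10.1), a distance of √(1.0² + 1.2²) ≈ 1.6.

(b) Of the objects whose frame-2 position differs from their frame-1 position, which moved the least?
the cyan star

(moved 1.6)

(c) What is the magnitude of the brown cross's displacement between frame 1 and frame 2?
6.7

The brown cross moved from (7.6, 11.2) to (2.1, 7.4), a distance of √(5.5² + 3.8²) ≈ 6.7.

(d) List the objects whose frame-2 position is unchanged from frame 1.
none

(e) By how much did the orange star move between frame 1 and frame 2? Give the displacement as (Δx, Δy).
(0.9, -2.3)

The orange star was at (15.5, 8.5) in frame 1 and (16.4, 6.2) in frame 2.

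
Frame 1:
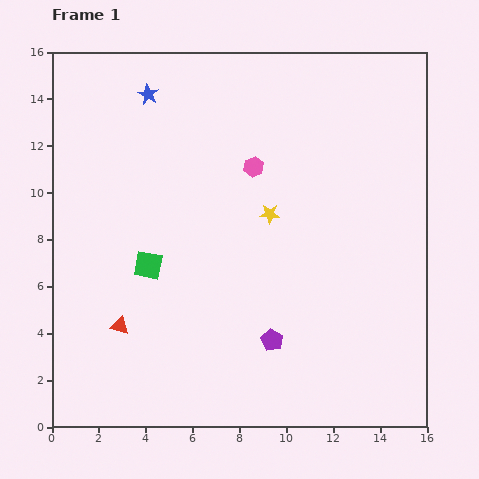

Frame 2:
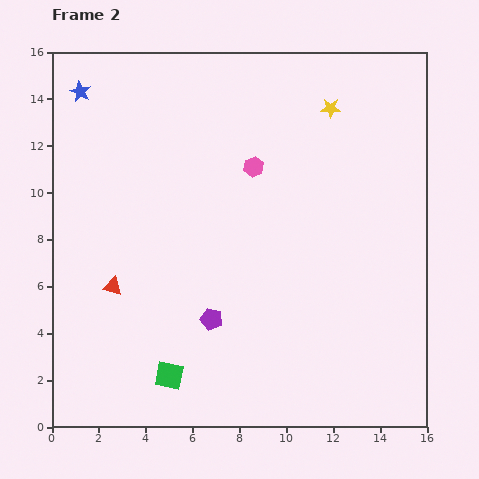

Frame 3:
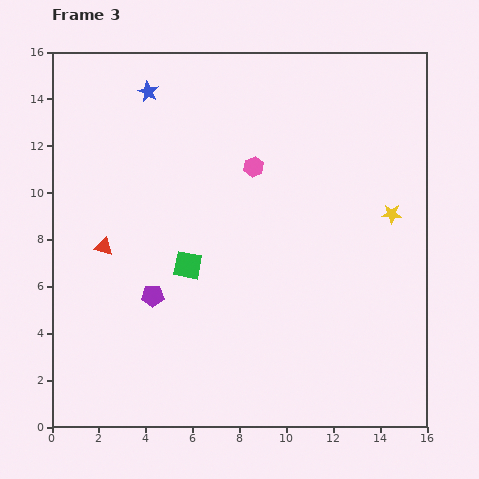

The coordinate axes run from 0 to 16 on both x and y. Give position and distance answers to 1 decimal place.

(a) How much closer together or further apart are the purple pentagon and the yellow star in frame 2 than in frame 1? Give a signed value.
+4.9

Distance in frame 1: 5.4. Distance in frame 2: 10.3.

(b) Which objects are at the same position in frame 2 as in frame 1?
the pink hexagon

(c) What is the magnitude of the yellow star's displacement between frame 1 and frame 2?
5.2

The yellow star moved from (9.3, 9.1) to (11.9, 13.6), a distance of √(2.6² + 4.5²) ≈ 5.2.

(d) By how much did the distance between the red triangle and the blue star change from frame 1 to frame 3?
-3.1

Distance in frame 1: 10.0. Distance in frame 3: 6.9.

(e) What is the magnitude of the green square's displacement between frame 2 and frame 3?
4.8

The green square moved from (5.0, 2.2) to (5.8, 6.9), a distance of √(0.8² + 4.7²) ≈ 4.8.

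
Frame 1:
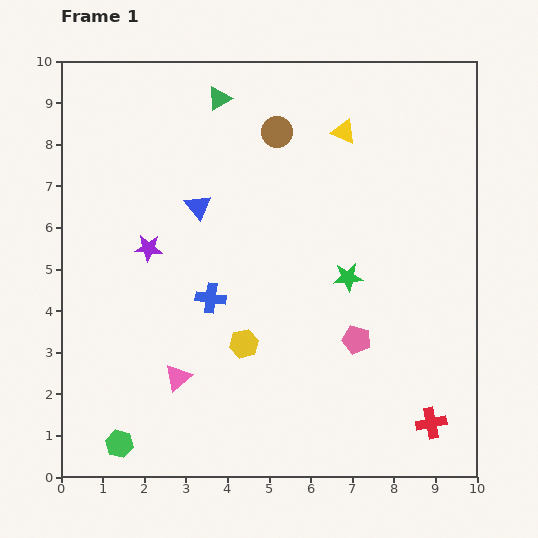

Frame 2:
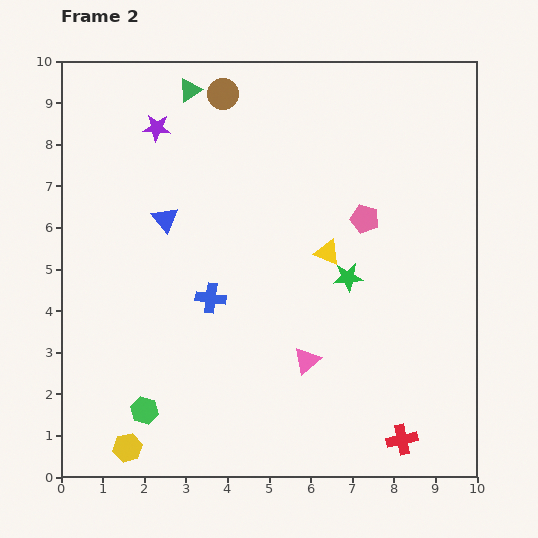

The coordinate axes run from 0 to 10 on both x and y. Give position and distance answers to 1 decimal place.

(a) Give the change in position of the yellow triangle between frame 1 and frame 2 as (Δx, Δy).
(-0.4, -2.9)

The yellow triangle was at (6.8, 8.3) in frame 1 and (6.4, 5.4) in frame 2.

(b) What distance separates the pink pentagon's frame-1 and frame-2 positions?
2.9

The pink pentagon moved from (7.1, 3.3) to (7.3, 6.2), a distance of √(0.2² + 2.9²) ≈ 2.9.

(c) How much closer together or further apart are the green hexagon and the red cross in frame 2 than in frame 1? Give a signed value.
-1.3

Distance in frame 1: 7.5. Distance in frame 2: 6.2.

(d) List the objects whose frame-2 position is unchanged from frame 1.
the blue cross, the green star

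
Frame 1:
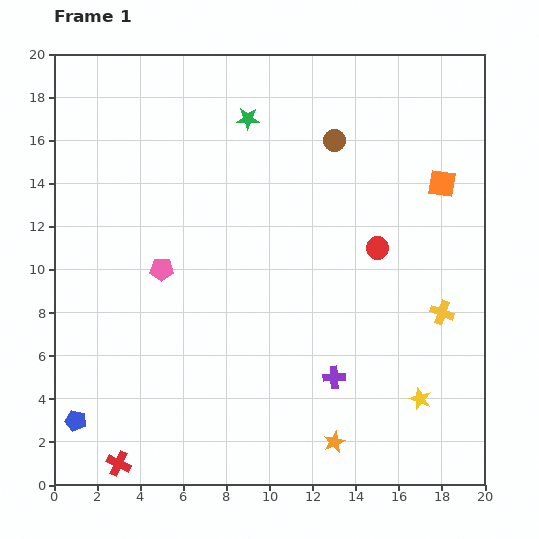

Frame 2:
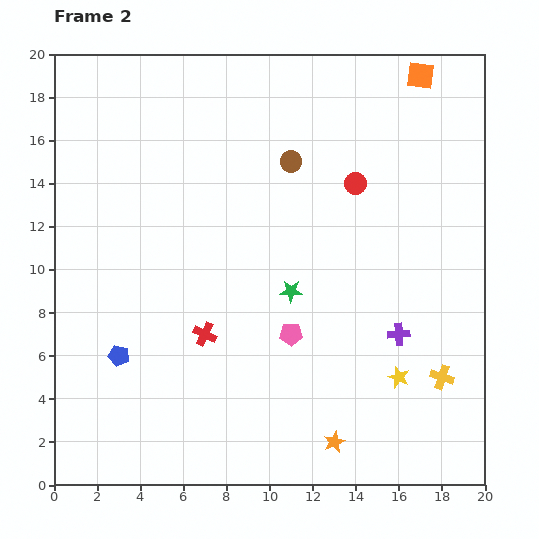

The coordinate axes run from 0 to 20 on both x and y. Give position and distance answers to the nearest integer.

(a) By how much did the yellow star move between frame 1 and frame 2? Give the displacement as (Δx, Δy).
(-1, 1)

The yellow star was at (17, 4) in frame 1 and (16, 5) in frame 2.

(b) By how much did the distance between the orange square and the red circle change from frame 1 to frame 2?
+2

Distance in frame 1: 4. Distance in frame 2: 6.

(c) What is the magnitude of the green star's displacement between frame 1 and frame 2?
8

The green star moved from (9, 17) to (11, 9), a distance of √(2² + 8²) ≈ 8.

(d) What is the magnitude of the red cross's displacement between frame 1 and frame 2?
7

The red cross moved from (3, 1) to (7, 7), a distance of √(4² + 6²) ≈ 7.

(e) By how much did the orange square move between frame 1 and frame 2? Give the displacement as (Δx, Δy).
(-1, 5)

The orange square was at (18, 14) in frame 1 and (17, 19) in frame 2.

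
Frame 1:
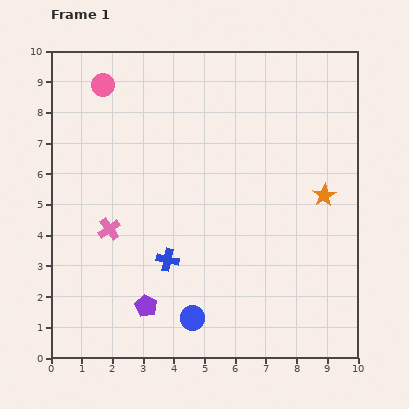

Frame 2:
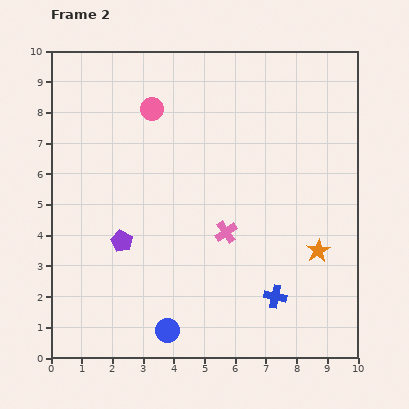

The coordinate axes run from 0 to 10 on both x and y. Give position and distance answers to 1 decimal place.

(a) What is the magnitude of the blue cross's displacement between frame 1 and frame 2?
3.7

The blue cross moved from (3.8, 3.2) to (7.3, 2.0), a distance of √(3.5² + 1.2²) ≈ 3.7.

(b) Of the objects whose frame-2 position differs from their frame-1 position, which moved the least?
the blue circle

(moved 0.9)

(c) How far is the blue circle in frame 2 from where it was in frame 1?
0.9

The blue circle moved from (4.6, 1.3) to (3.8, 0.9), a distance of √(0.8² + 0.4²) ≈ 0.9.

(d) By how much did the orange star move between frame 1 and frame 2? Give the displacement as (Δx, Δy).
(-0.2, -1.8)

The orange star was at (8.9, 5.3) in frame 1 and (8.7, 3.5) in frame 2.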